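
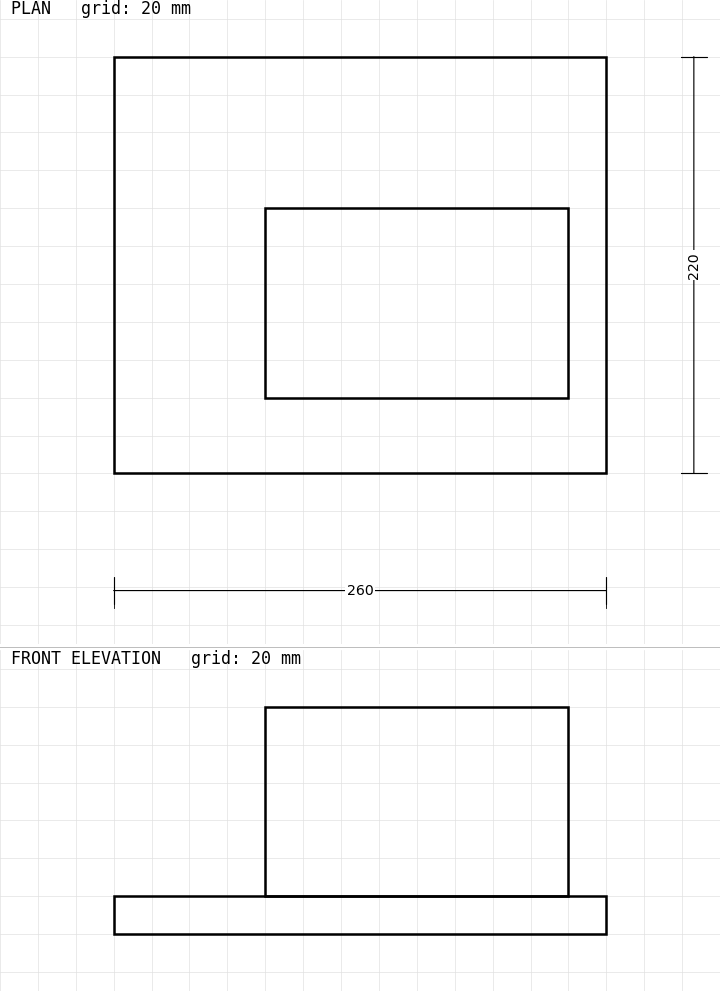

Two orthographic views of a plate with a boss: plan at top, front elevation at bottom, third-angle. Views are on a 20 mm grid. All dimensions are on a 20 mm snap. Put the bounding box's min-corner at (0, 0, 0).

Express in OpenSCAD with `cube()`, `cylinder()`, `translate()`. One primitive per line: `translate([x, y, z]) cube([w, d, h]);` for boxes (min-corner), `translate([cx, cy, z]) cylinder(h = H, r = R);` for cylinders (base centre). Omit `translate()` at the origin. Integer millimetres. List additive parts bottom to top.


cube([260, 220, 20]);
translate([80, 40, 20]) cube([160, 100, 100]);


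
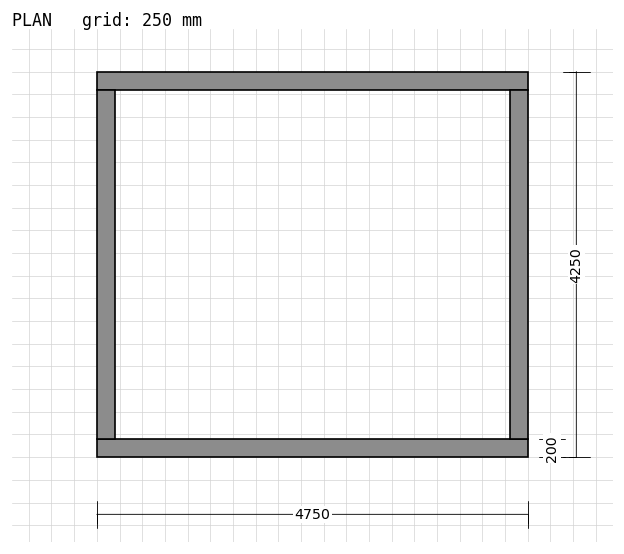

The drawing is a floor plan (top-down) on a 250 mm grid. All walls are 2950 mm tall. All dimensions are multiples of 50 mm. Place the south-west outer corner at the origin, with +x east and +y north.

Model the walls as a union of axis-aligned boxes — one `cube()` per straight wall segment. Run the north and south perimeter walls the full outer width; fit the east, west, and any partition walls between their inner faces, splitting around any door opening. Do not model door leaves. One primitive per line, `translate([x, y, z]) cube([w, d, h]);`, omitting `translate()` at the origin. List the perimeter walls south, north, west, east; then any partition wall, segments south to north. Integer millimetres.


cube([4750, 200, 2950]);
translate([0, 4050, 0]) cube([4750, 200, 2950]);
translate([0, 200, 0]) cube([200, 3850, 2950]);
translate([4550, 200, 0]) cube([200, 3850, 2950]);


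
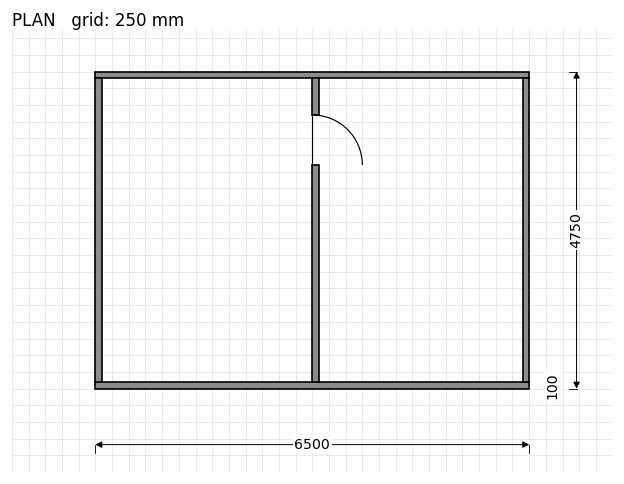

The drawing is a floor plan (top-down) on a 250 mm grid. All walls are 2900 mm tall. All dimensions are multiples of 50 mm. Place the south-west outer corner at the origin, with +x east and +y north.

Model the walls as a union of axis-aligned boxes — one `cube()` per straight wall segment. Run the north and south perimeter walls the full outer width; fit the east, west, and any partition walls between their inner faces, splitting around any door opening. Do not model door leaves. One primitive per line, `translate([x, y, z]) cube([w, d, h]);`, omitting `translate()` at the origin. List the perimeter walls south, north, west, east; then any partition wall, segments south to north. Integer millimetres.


cube([6500, 100, 2900]);
translate([0, 4650, 0]) cube([6500, 100, 2900]);
translate([0, 100, 0]) cube([100, 4550, 2900]);
translate([6400, 100, 0]) cube([100, 4550, 2900]);
translate([3250, 100, 0]) cube([100, 3250, 2900]);
translate([3250, 4100, 0]) cube([100, 550, 2900]);


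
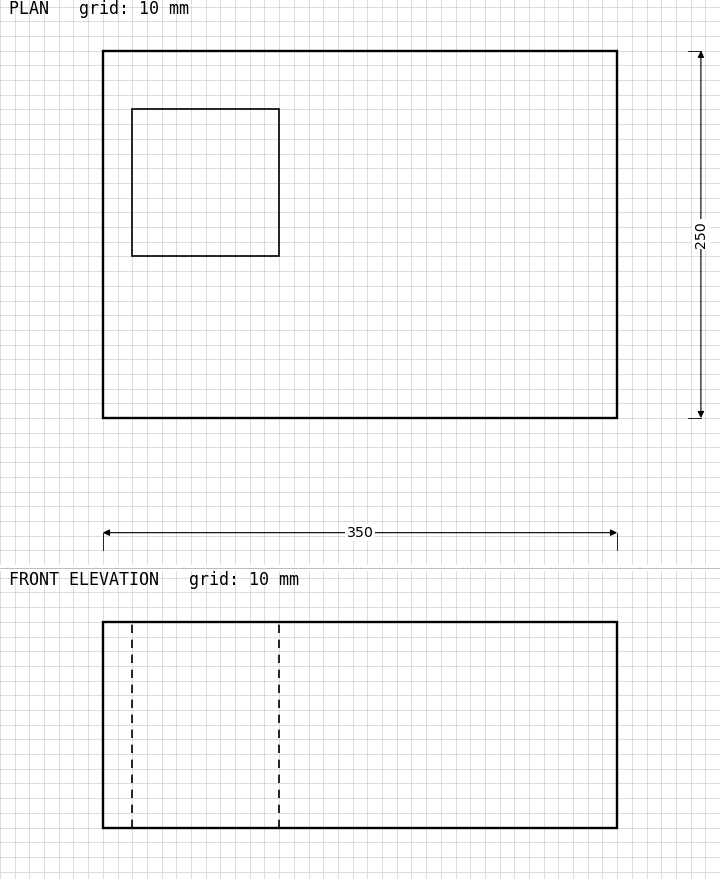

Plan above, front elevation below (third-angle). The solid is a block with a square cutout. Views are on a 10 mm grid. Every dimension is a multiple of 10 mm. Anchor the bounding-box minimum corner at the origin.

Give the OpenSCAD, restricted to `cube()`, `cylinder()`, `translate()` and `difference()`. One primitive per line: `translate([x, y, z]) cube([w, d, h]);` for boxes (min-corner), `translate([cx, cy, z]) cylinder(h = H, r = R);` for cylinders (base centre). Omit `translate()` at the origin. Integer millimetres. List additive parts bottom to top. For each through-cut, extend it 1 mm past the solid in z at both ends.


difference() {
  cube([350, 250, 140]);
  translate([20, 110, -1]) cube([100, 100, 142]);
}


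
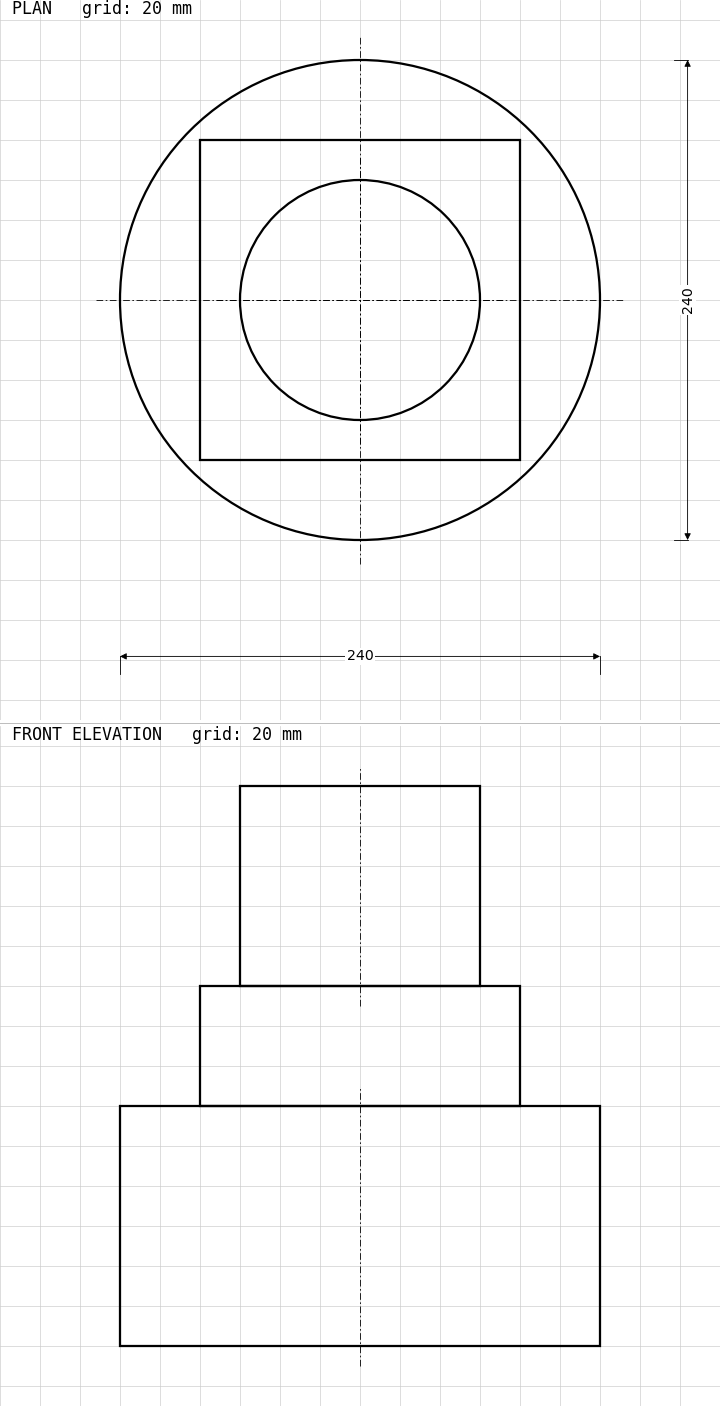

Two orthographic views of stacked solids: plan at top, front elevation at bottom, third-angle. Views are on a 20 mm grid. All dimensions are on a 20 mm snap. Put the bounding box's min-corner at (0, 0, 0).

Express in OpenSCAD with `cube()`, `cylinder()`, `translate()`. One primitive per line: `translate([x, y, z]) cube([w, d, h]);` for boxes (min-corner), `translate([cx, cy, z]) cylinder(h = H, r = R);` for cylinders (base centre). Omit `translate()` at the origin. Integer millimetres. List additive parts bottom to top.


translate([120, 120, 0]) cylinder(h = 120, r = 120);
translate([40, 40, 120]) cube([160, 160, 60]);
translate([120, 120, 180]) cylinder(h = 100, r = 60);


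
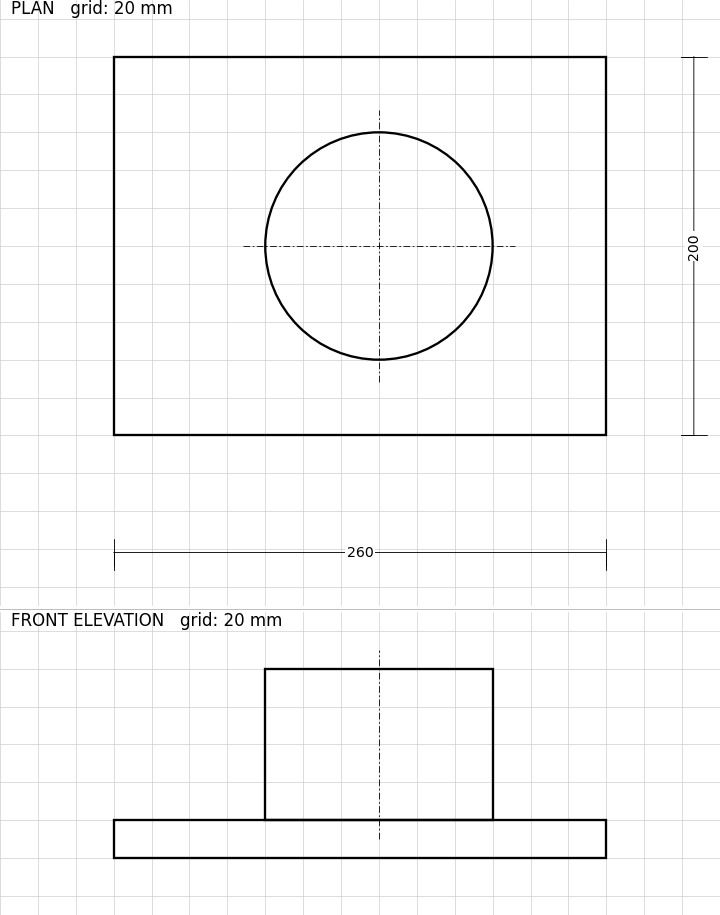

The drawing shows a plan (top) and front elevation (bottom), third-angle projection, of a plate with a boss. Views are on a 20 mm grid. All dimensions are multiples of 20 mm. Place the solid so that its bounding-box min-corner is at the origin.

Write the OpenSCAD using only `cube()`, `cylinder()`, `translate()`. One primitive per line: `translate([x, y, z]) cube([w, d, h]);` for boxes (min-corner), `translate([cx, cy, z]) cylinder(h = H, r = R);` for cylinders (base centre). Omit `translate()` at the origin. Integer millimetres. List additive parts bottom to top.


cube([260, 200, 20]);
translate([140, 100, 20]) cylinder(h = 80, r = 60);


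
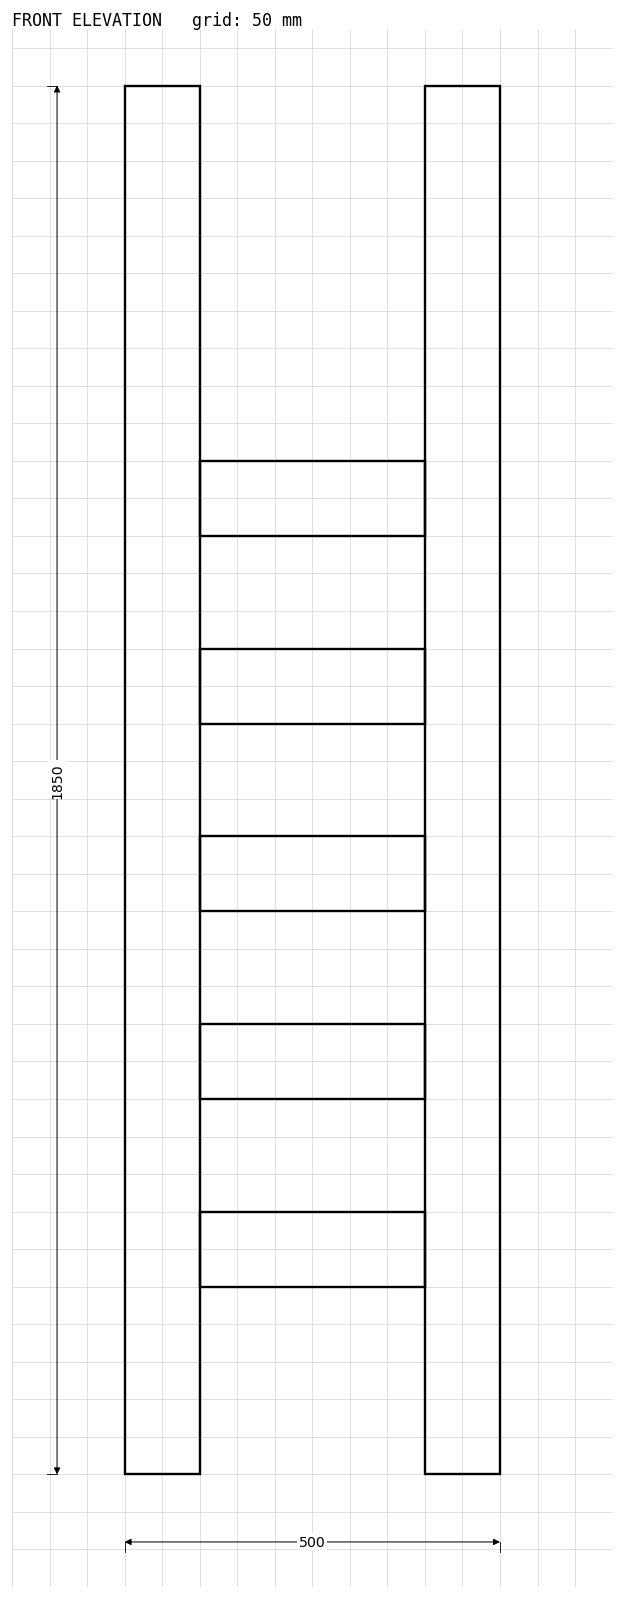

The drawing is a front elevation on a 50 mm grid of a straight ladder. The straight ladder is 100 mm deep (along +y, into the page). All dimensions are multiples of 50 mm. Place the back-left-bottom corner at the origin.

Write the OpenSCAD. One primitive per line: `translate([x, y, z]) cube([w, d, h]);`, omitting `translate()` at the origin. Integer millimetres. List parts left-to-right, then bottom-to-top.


cube([100, 100, 1850]);
translate([100, 0, 250]) cube([300, 100, 100]);
translate([100, 0, 500]) cube([300, 100, 100]);
translate([100, 0, 750]) cube([300, 100, 100]);
translate([100, 0, 1000]) cube([300, 100, 100]);
translate([100, 0, 1250]) cube([300, 100, 100]);
translate([400, 0, 0]) cube([100, 100, 1850]);


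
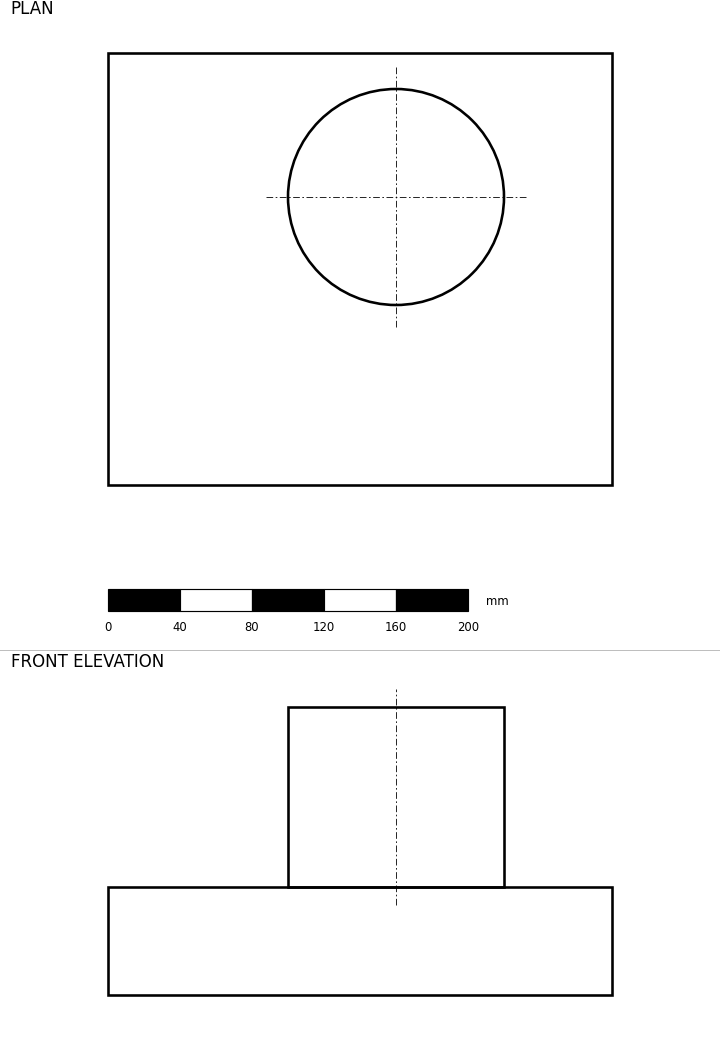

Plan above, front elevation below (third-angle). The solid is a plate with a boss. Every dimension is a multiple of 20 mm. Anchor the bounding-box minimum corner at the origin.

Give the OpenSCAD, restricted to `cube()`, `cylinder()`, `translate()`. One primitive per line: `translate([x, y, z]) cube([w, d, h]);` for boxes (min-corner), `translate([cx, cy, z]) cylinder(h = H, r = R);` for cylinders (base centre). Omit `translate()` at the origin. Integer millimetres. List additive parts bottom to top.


cube([280, 240, 60]);
translate([160, 160, 60]) cylinder(h = 100, r = 60);


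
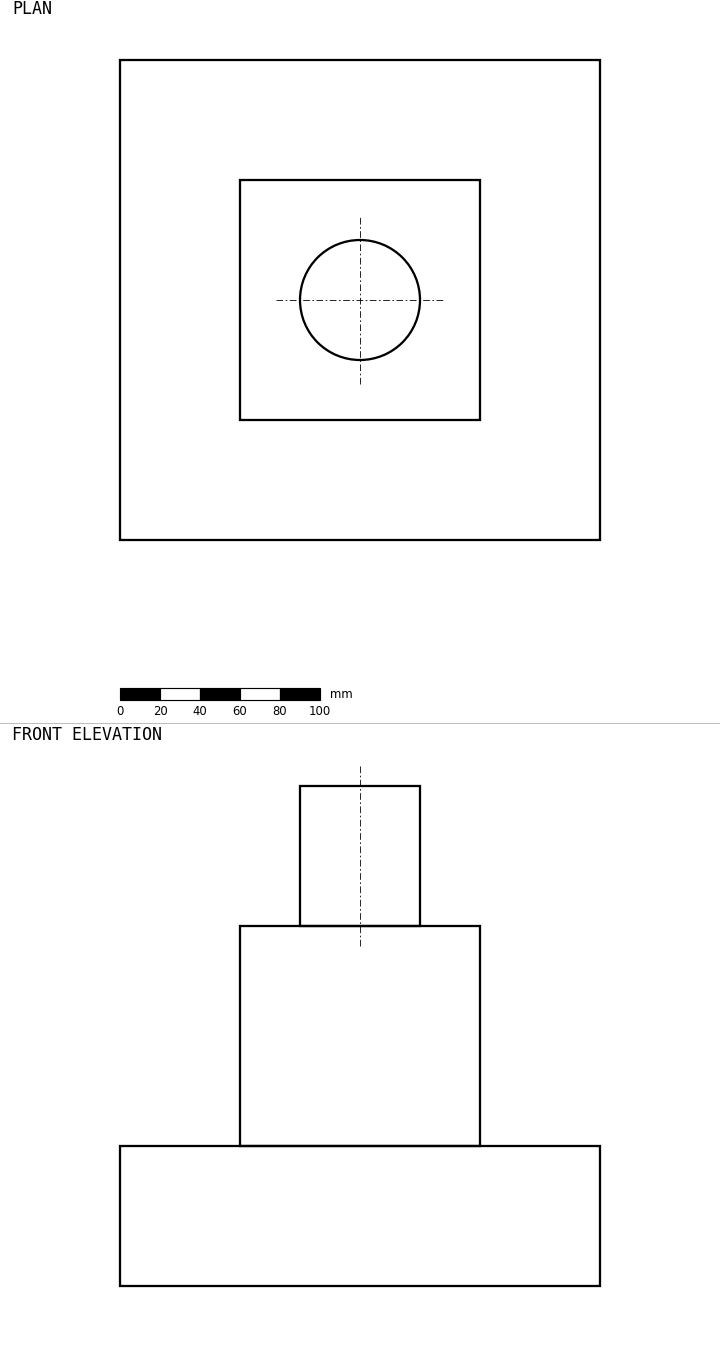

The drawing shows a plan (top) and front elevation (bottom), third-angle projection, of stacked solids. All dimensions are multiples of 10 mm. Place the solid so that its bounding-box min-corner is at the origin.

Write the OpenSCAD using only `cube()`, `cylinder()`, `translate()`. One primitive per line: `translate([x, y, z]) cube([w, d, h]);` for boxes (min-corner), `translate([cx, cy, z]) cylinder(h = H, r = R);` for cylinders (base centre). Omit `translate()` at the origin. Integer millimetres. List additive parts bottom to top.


cube([240, 240, 70]);
translate([60, 60, 70]) cube([120, 120, 110]);
translate([120, 120, 180]) cylinder(h = 70, r = 30);


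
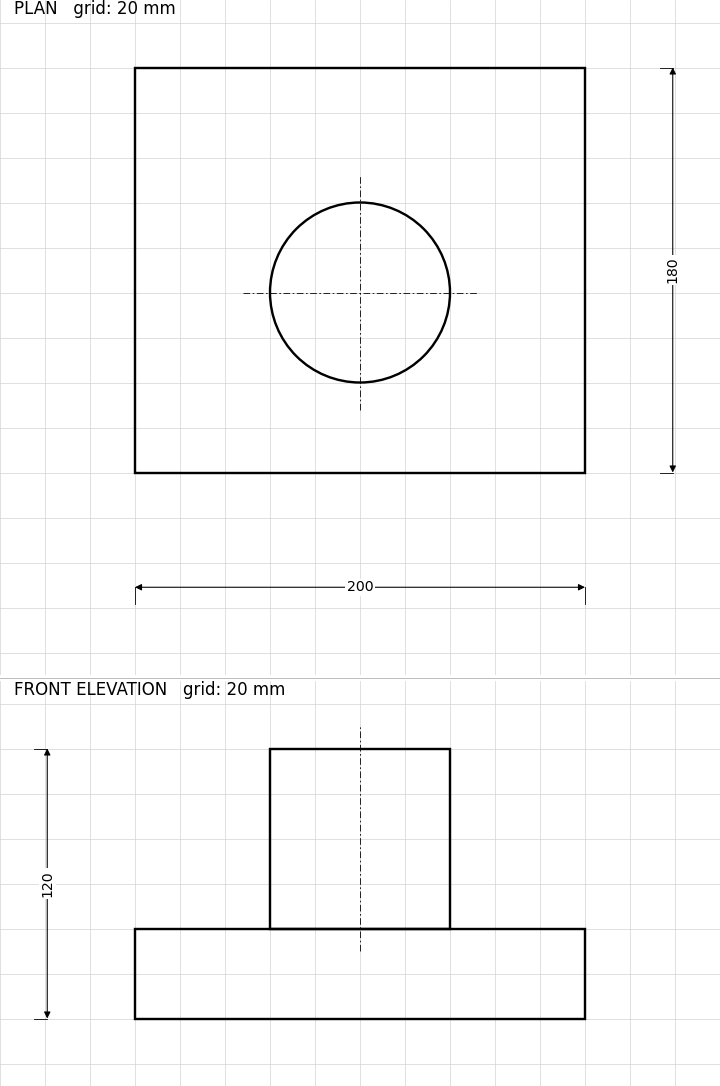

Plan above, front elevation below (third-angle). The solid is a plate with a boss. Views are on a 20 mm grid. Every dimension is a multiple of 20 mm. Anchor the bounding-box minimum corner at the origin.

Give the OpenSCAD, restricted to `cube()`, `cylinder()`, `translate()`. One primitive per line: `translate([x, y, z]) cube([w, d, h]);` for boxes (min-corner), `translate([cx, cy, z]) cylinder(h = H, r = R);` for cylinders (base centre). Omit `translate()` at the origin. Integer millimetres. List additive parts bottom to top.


cube([200, 180, 40]);
translate([100, 80, 40]) cylinder(h = 80, r = 40);


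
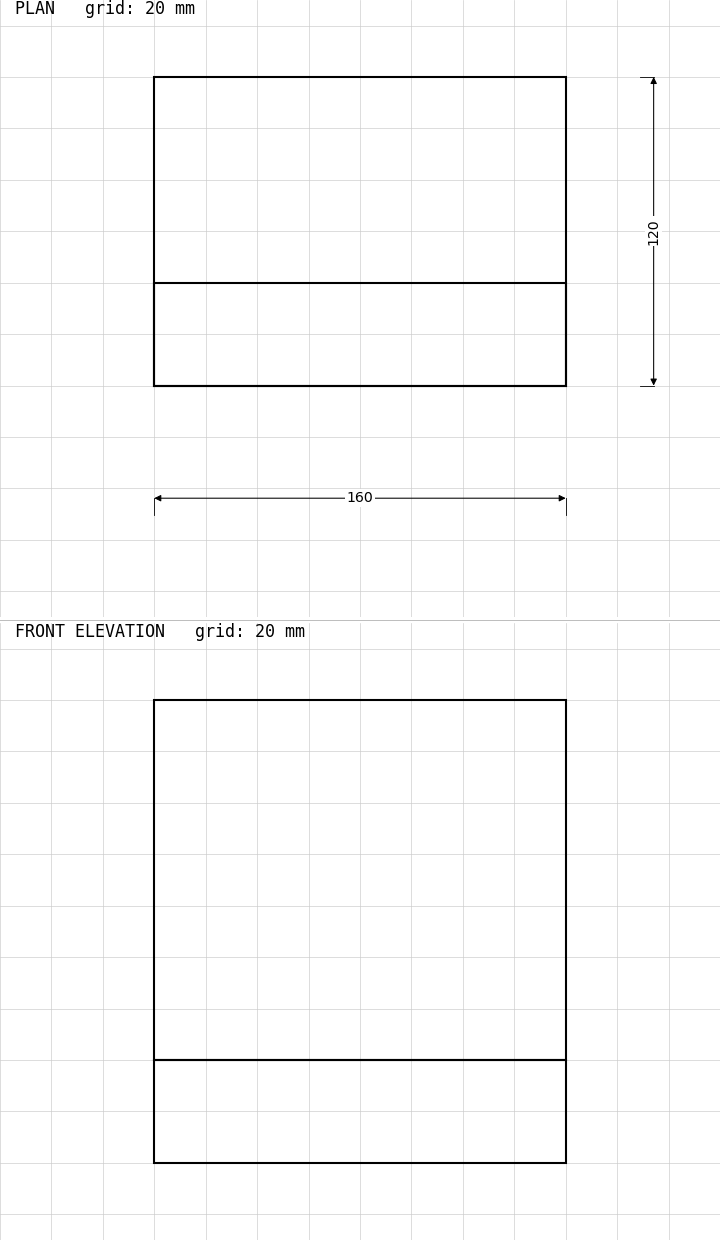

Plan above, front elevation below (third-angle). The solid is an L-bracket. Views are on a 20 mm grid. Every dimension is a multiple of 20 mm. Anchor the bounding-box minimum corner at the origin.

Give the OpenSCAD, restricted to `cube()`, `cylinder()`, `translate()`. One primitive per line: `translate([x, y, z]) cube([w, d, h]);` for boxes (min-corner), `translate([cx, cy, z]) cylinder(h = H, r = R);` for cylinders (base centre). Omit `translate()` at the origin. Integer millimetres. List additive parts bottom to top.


cube([160, 120, 40]);
translate([0, 0, 40]) cube([160, 40, 140]);


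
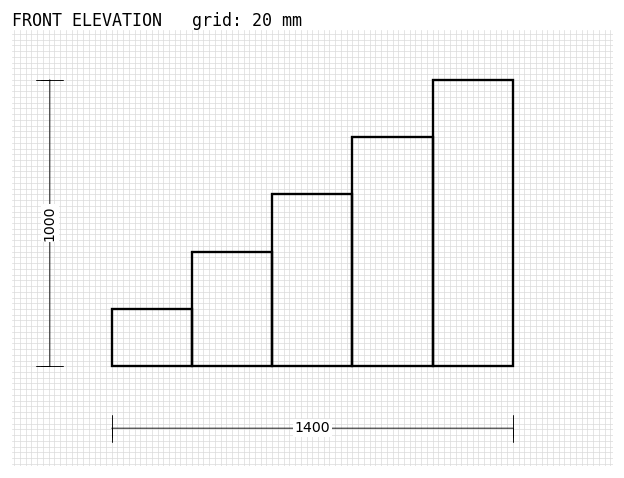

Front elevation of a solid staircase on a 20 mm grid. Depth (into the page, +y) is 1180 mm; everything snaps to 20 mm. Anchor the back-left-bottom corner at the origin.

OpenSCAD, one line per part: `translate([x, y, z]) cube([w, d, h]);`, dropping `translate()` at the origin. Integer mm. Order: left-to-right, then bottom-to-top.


cube([280, 1180, 200]);
translate([280, 0, 0]) cube([280, 1180, 400]);
translate([560, 0, 0]) cube([280, 1180, 600]);
translate([840, 0, 0]) cube([280, 1180, 800]);
translate([1120, 0, 0]) cube([280, 1180, 1000]);


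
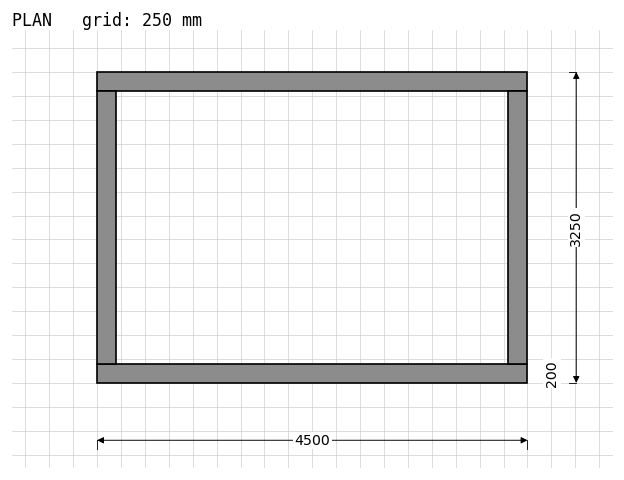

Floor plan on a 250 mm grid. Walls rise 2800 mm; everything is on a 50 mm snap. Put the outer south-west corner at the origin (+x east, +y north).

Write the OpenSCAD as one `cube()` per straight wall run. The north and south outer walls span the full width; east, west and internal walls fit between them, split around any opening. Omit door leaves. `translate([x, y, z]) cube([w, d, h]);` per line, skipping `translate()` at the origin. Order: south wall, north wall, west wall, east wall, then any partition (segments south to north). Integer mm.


cube([4500, 200, 2800]);
translate([0, 3050, 0]) cube([4500, 200, 2800]);
translate([0, 200, 0]) cube([200, 2850, 2800]);
translate([4300, 200, 0]) cube([200, 2850, 2800]);


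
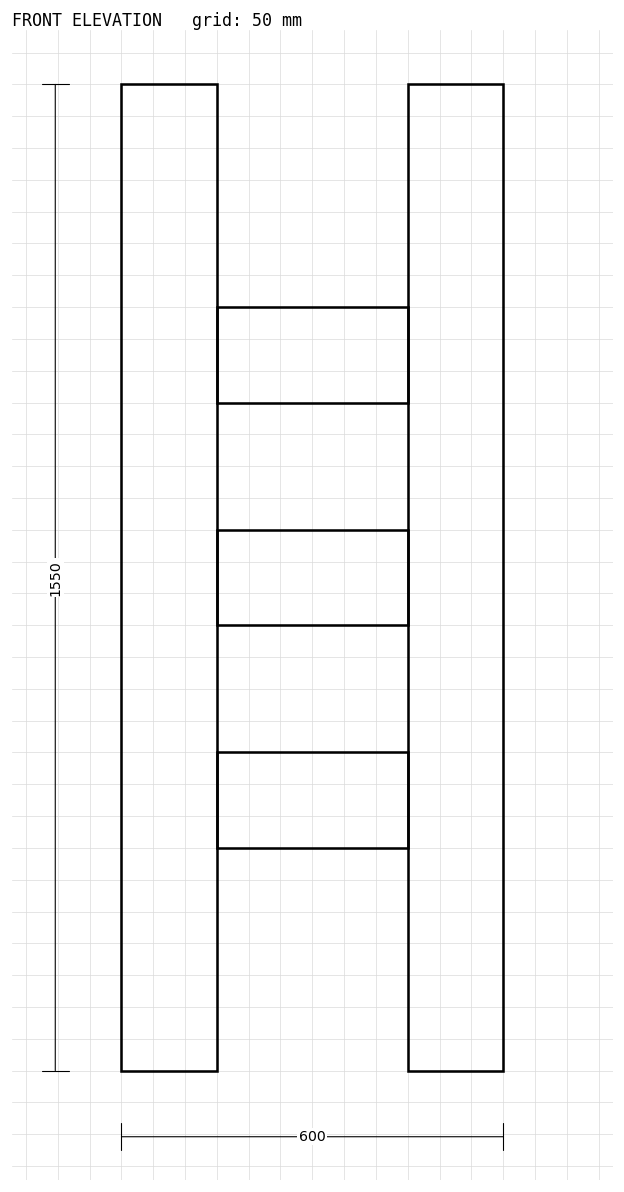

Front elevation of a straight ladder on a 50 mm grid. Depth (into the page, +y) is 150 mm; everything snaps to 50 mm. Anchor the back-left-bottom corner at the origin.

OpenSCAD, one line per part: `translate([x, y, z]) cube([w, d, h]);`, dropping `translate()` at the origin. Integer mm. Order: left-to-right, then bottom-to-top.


cube([150, 150, 1550]);
translate([150, 0, 350]) cube([300, 150, 150]);
translate([150, 0, 700]) cube([300, 150, 150]);
translate([150, 0, 1050]) cube([300, 150, 150]);
translate([450, 0, 0]) cube([150, 150, 1550]);


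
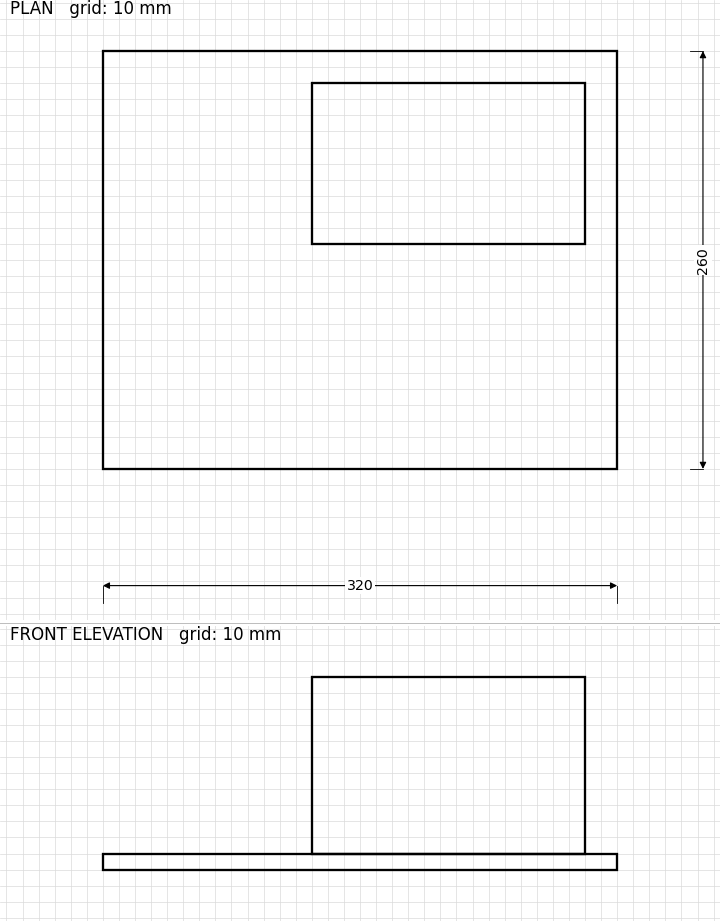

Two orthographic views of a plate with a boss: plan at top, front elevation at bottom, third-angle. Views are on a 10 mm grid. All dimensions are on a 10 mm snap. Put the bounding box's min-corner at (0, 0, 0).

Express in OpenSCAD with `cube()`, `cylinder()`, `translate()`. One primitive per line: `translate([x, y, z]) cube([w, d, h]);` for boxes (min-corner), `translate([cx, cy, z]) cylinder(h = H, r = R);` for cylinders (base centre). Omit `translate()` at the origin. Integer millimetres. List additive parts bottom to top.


cube([320, 260, 10]);
translate([130, 140, 10]) cube([170, 100, 110]);


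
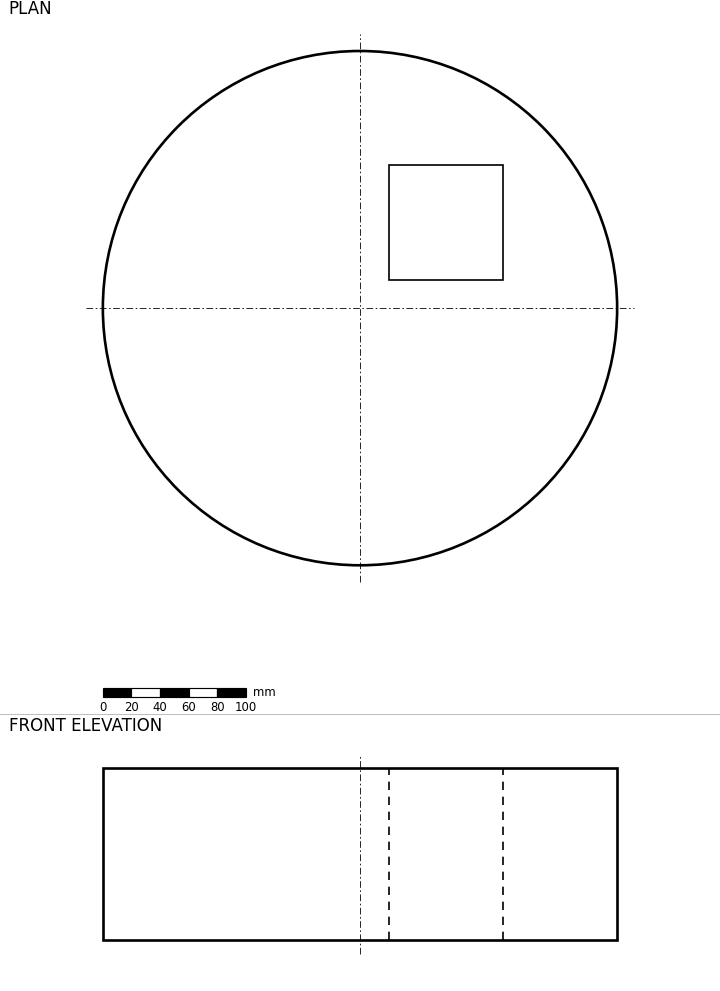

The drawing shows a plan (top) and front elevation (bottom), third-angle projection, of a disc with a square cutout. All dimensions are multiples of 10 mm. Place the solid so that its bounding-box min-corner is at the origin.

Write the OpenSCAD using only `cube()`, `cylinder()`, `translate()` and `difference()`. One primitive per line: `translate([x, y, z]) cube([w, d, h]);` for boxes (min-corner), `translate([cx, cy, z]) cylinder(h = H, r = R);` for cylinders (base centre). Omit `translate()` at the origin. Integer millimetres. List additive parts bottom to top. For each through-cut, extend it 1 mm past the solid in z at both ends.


difference() {
  translate([180, 180, 0]) cylinder(h = 120, r = 180);
  translate([200, 200, -1]) cube([80, 80, 122]);
}


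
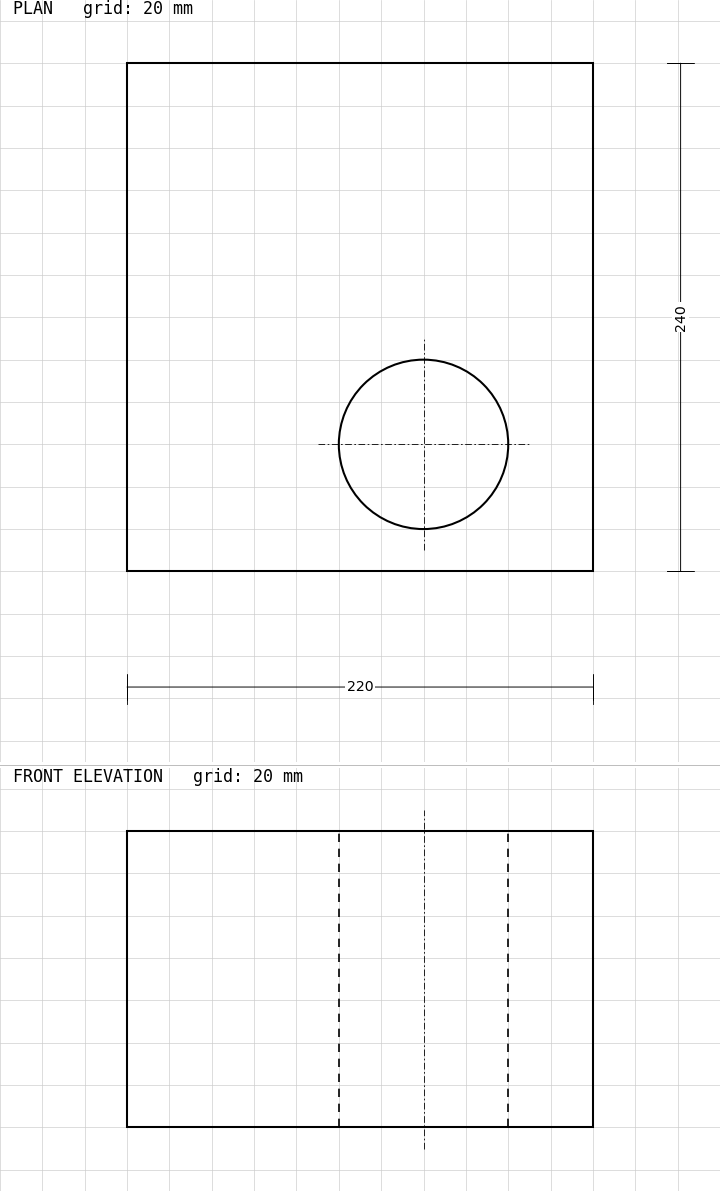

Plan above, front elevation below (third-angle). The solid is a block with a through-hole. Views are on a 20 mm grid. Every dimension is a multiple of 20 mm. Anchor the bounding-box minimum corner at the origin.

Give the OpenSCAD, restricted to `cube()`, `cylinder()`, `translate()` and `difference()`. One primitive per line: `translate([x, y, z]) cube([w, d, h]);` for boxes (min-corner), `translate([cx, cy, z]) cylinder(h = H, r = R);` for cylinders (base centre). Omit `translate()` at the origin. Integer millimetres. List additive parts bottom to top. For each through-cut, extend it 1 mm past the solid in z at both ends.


difference() {
  cube([220, 240, 140]);
  translate([140, 60, -1]) cylinder(h = 142, r = 40);
}


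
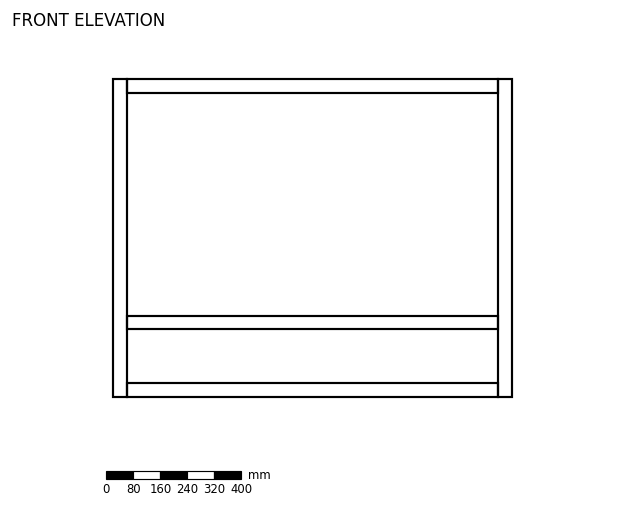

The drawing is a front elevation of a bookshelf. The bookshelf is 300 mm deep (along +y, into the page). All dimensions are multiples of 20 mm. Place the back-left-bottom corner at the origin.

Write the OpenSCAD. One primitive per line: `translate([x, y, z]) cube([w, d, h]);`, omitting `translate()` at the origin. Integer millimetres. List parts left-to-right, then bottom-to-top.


cube([40, 300, 940]);
translate([40, 0, 0]) cube([1100, 300, 40]);
translate([40, 0, 200]) cube([1100, 300, 40]);
translate([40, 0, 900]) cube([1100, 300, 40]);
translate([1140, 0, 0]) cube([40, 300, 940]);


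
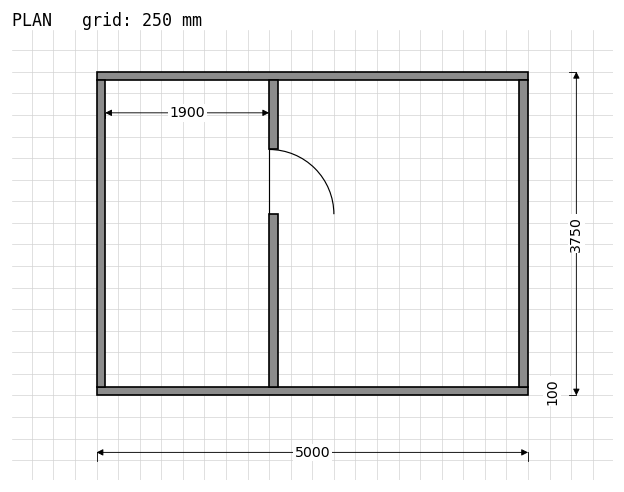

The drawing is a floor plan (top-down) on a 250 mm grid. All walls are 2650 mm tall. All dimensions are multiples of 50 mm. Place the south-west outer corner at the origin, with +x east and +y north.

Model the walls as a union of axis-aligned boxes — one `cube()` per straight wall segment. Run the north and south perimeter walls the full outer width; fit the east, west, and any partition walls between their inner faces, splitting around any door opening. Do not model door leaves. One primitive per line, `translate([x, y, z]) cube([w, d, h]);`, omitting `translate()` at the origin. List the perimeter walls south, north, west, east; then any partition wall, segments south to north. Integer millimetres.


cube([5000, 100, 2650]);
translate([0, 3650, 0]) cube([5000, 100, 2650]);
translate([0, 100, 0]) cube([100, 3550, 2650]);
translate([4900, 100, 0]) cube([100, 3550, 2650]);
translate([2000, 100, 0]) cube([100, 2000, 2650]);
translate([2000, 2850, 0]) cube([100, 800, 2650]);


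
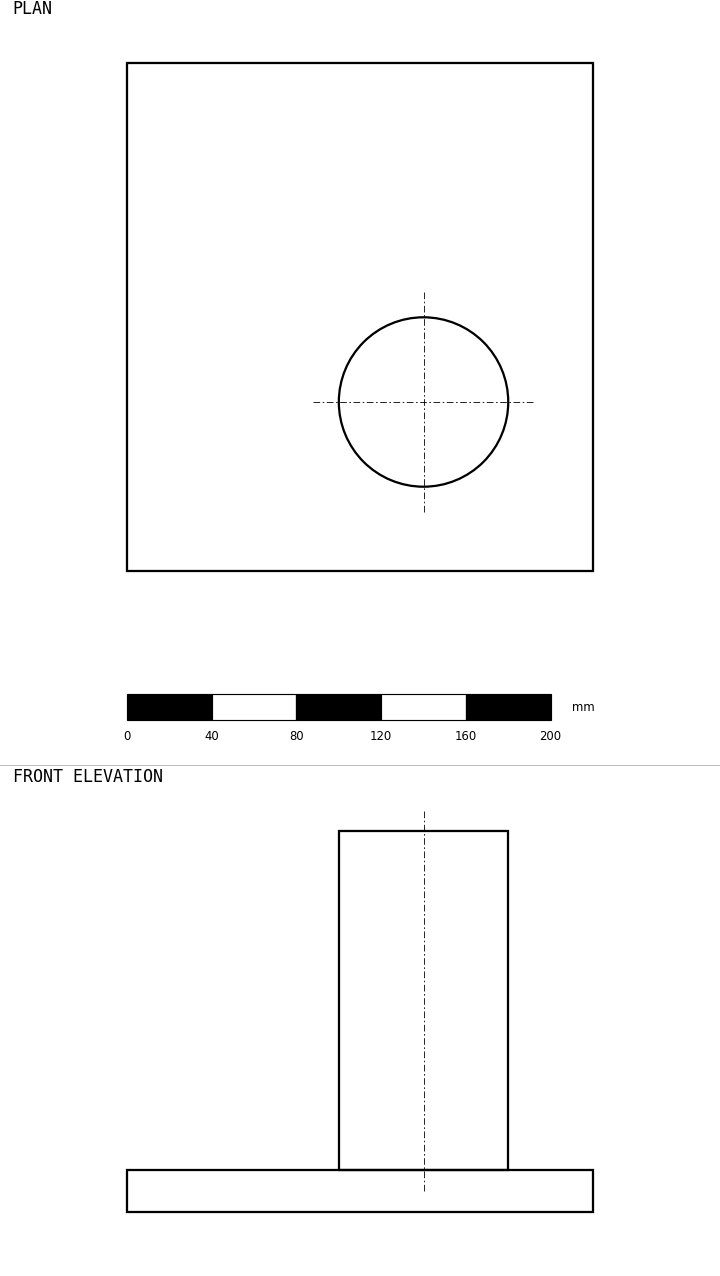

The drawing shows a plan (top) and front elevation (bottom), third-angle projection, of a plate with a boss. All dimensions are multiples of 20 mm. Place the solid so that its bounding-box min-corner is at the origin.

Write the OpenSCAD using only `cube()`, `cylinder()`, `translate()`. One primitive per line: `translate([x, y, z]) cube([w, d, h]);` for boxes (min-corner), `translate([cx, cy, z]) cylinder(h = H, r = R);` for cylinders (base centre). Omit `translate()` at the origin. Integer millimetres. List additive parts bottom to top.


cube([220, 240, 20]);
translate([140, 80, 20]) cylinder(h = 160, r = 40);


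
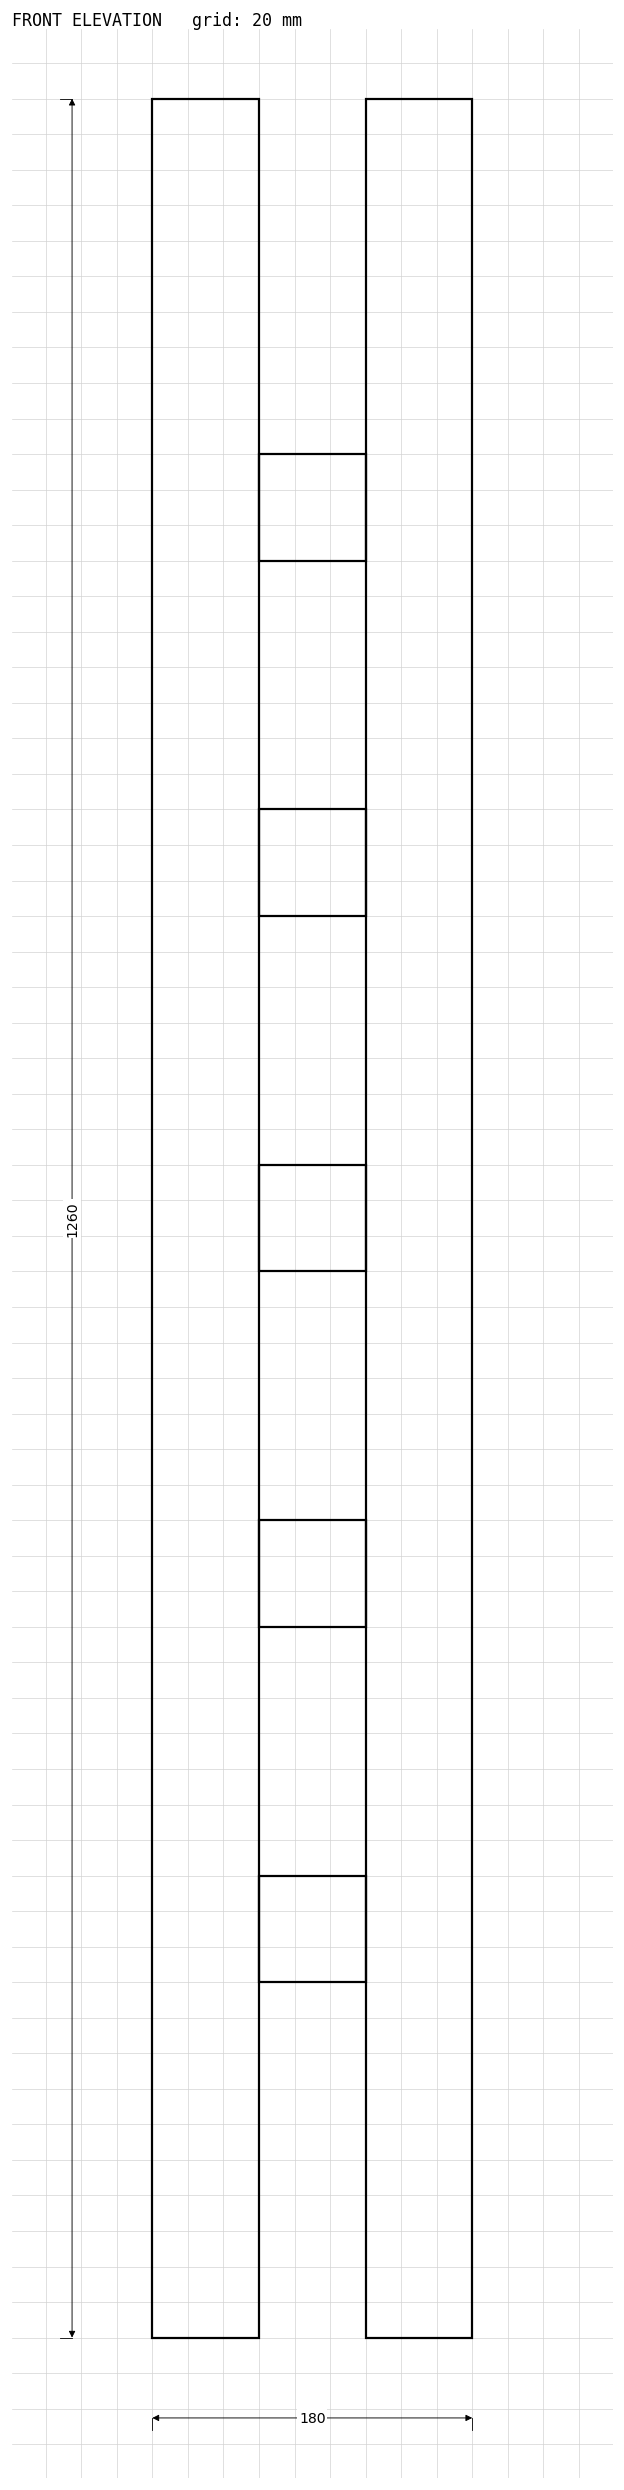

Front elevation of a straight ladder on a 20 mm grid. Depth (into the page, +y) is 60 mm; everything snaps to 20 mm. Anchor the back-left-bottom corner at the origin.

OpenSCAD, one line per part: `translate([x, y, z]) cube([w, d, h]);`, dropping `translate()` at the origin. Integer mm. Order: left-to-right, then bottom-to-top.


cube([60, 60, 1260]);
translate([60, 0, 200]) cube([60, 60, 60]);
translate([60, 0, 400]) cube([60, 60, 60]);
translate([60, 0, 600]) cube([60, 60, 60]);
translate([60, 0, 800]) cube([60, 60, 60]);
translate([60, 0, 1000]) cube([60, 60, 60]);
translate([120, 0, 0]) cube([60, 60, 1260]);


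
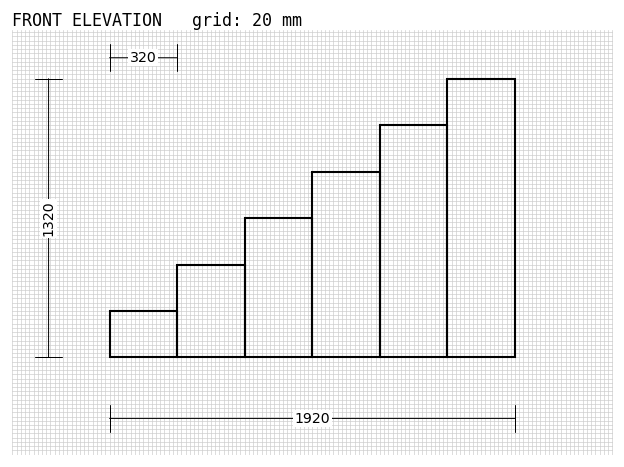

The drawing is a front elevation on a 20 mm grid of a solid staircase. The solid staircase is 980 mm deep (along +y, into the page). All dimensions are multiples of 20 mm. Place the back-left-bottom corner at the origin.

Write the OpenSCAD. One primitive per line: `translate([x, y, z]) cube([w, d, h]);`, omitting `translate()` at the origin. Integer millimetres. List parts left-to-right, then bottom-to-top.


cube([320, 980, 220]);
translate([320, 0, 0]) cube([320, 980, 440]);
translate([640, 0, 0]) cube([320, 980, 660]);
translate([960, 0, 0]) cube([320, 980, 880]);
translate([1280, 0, 0]) cube([320, 980, 1100]);
translate([1600, 0, 0]) cube([320, 980, 1320]);


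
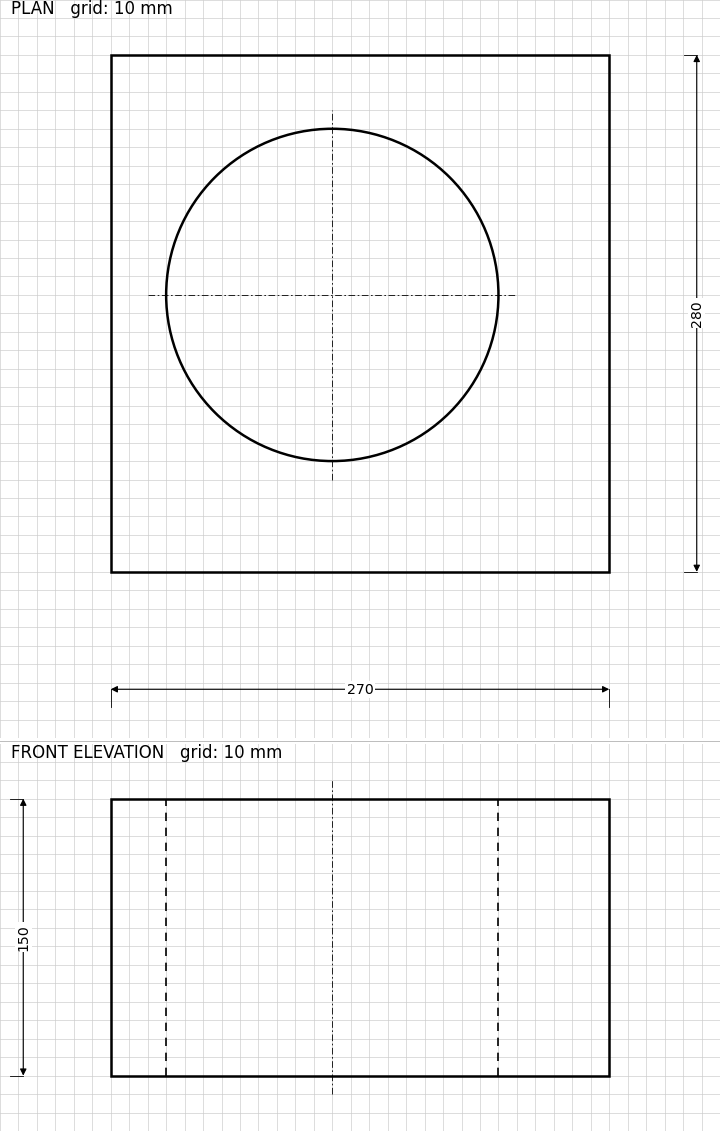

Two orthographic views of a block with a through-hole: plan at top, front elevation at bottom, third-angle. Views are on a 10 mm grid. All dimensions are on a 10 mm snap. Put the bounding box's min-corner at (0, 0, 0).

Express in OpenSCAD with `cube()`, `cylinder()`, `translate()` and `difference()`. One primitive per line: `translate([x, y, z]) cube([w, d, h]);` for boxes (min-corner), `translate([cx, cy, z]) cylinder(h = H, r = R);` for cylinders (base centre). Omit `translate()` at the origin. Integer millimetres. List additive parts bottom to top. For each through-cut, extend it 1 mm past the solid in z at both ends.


difference() {
  cube([270, 280, 150]);
  translate([120, 150, -1]) cylinder(h = 152, r = 90);
}


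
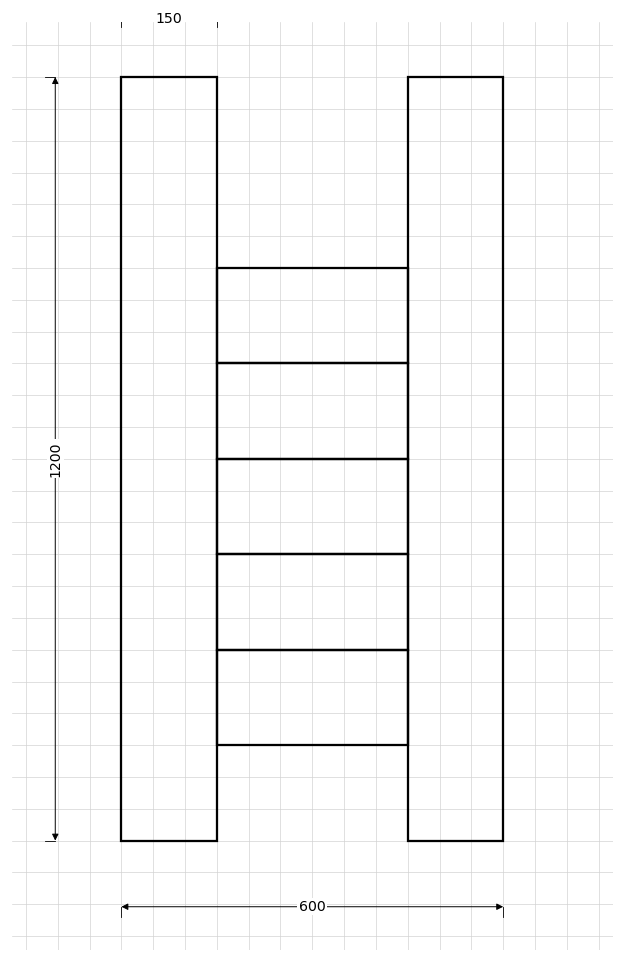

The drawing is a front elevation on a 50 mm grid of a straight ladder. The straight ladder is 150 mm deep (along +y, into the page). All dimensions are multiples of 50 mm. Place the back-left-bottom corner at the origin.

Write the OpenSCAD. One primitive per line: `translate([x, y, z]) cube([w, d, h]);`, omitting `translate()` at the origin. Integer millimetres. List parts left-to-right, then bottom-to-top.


cube([150, 150, 1200]);
translate([150, 0, 150]) cube([300, 150, 150]);
translate([150, 0, 300]) cube([300, 150, 150]);
translate([150, 0, 450]) cube([300, 150, 150]);
translate([150, 0, 600]) cube([300, 150, 150]);
translate([150, 0, 750]) cube([300, 150, 150]);
translate([450, 0, 0]) cube([150, 150, 1200]);


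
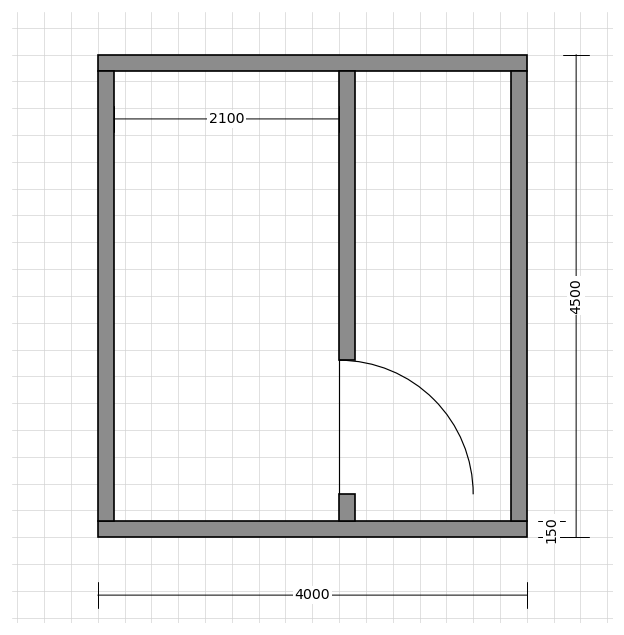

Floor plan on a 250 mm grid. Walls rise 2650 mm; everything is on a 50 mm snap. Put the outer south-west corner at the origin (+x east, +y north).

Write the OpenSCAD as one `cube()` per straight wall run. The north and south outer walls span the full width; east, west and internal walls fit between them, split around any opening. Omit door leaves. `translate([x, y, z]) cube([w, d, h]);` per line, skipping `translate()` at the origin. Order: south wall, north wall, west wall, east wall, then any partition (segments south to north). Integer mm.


cube([4000, 150, 2650]);
translate([0, 4350, 0]) cube([4000, 150, 2650]);
translate([0, 150, 0]) cube([150, 4200, 2650]);
translate([3850, 150, 0]) cube([150, 4200, 2650]);
translate([2250, 150, 0]) cube([150, 250, 2650]);
translate([2250, 1650, 0]) cube([150, 2700, 2650]);


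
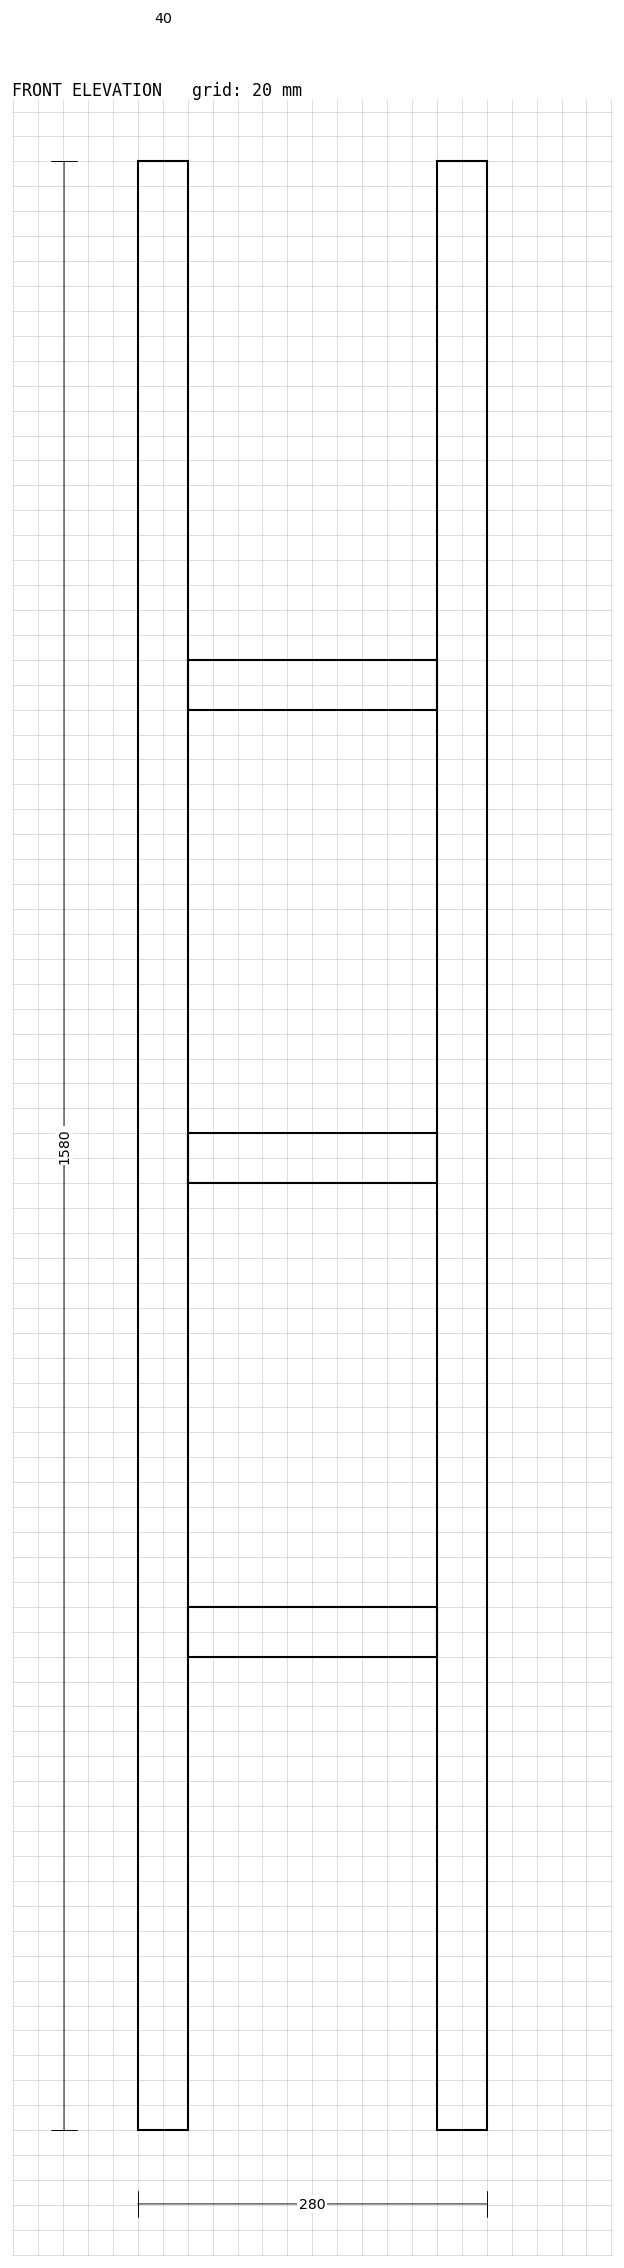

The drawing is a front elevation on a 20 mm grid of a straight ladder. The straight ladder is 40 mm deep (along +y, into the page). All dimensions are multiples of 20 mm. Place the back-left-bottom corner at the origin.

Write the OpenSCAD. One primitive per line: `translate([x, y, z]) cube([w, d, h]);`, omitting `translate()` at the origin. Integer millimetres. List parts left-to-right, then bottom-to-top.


cube([40, 40, 1580]);
translate([40, 0, 380]) cube([200, 40, 40]);
translate([40, 0, 760]) cube([200, 40, 40]);
translate([40, 0, 1140]) cube([200, 40, 40]);
translate([240, 0, 0]) cube([40, 40, 1580]);


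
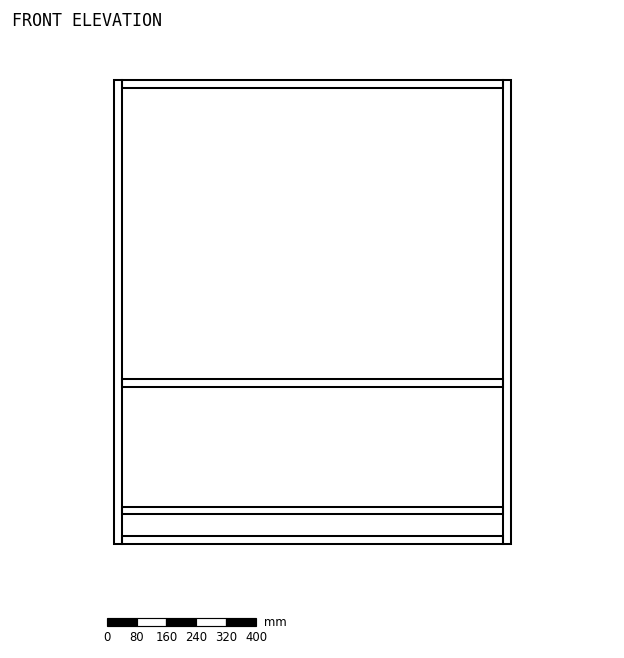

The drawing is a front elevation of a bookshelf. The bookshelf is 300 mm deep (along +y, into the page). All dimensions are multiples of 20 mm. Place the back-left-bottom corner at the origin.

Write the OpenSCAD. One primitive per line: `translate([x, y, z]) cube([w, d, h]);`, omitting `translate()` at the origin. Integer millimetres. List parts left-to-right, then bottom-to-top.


cube([20, 300, 1240]);
translate([20, 0, 0]) cube([1020, 300, 20]);
translate([20, 0, 80]) cube([1020, 300, 20]);
translate([20, 0, 420]) cube([1020, 300, 20]);
translate([20, 0, 1220]) cube([1020, 300, 20]);
translate([1040, 0, 0]) cube([20, 300, 1240]);


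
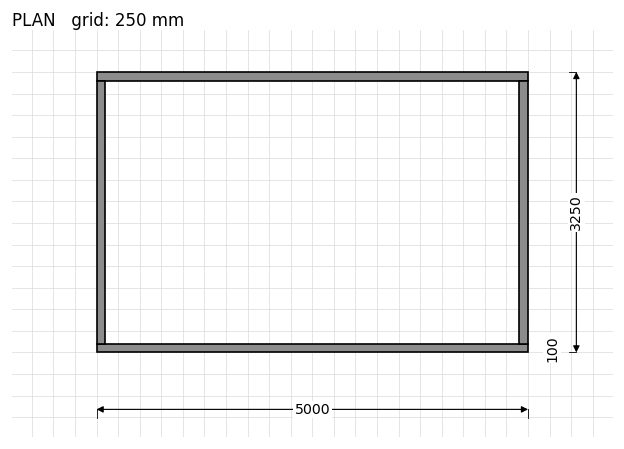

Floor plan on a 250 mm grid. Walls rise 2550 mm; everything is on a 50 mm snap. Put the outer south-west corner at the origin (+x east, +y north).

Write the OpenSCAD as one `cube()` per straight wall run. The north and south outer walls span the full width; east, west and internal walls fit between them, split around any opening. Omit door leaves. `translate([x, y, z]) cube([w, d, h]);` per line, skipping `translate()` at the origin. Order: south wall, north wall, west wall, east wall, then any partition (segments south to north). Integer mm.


cube([5000, 100, 2550]);
translate([0, 3150, 0]) cube([5000, 100, 2550]);
translate([0, 100, 0]) cube([100, 3050, 2550]);
translate([4900, 100, 0]) cube([100, 3050, 2550]);


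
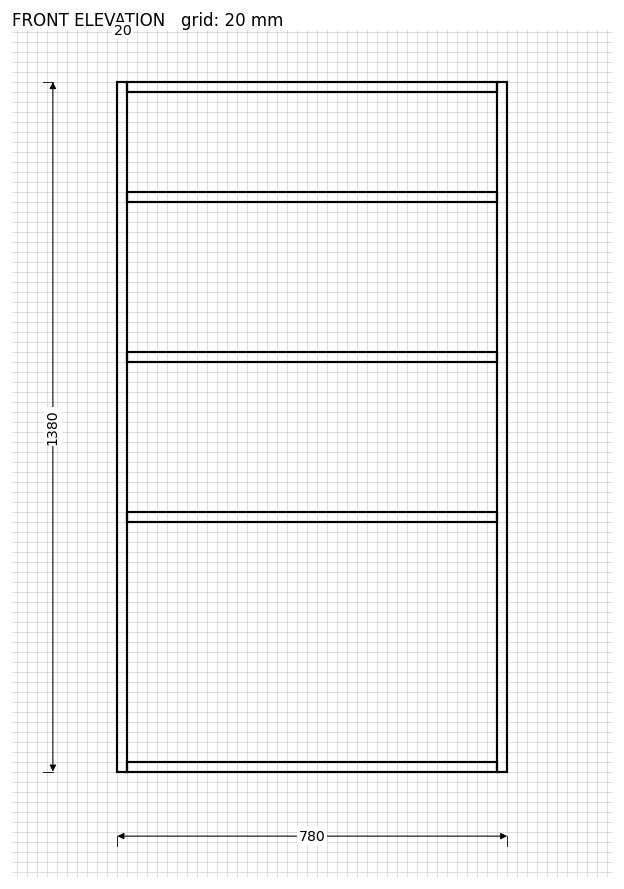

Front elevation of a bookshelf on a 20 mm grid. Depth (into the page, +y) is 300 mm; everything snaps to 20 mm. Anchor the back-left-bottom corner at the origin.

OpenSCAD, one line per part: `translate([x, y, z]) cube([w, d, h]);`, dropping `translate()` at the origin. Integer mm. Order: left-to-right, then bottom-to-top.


cube([20, 300, 1380]);
translate([20, 0, 0]) cube([740, 300, 20]);
translate([20, 0, 500]) cube([740, 300, 20]);
translate([20, 0, 820]) cube([740, 300, 20]);
translate([20, 0, 1140]) cube([740, 300, 20]);
translate([20, 0, 1360]) cube([740, 300, 20]);
translate([760, 0, 0]) cube([20, 300, 1380]);


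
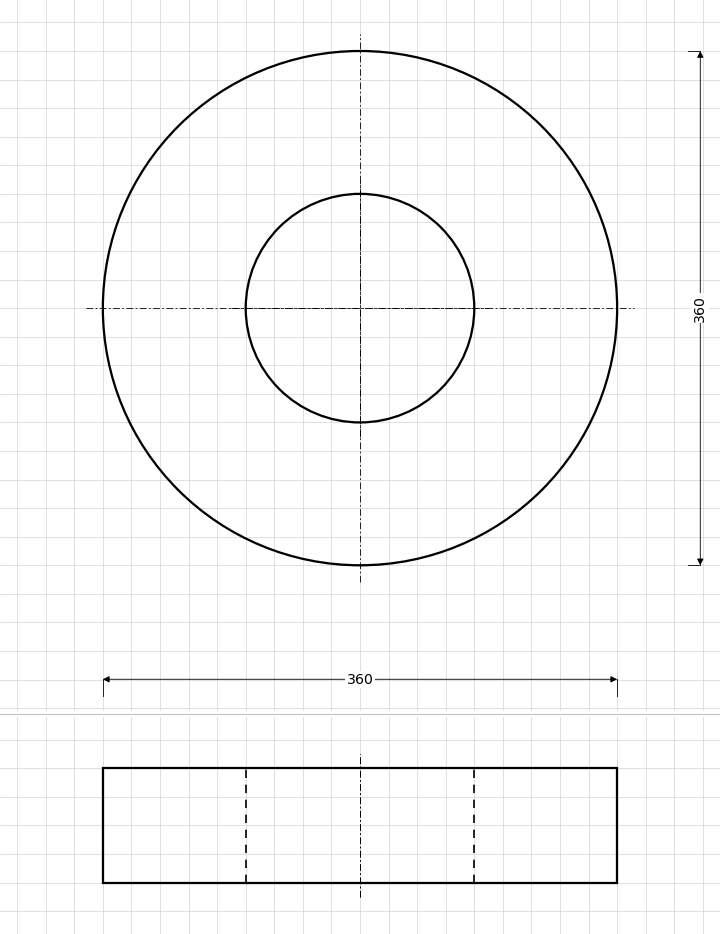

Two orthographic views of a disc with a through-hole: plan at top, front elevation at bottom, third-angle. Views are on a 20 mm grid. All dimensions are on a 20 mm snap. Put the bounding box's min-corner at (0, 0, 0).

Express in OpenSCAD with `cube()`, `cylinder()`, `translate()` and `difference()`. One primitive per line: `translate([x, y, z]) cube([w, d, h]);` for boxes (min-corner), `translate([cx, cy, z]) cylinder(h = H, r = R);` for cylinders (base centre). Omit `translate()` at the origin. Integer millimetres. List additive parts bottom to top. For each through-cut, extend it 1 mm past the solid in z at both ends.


difference() {
  translate([180, 180, 0]) cylinder(h = 80, r = 180);
  translate([180, 180, -1]) cylinder(h = 82, r = 80);
}


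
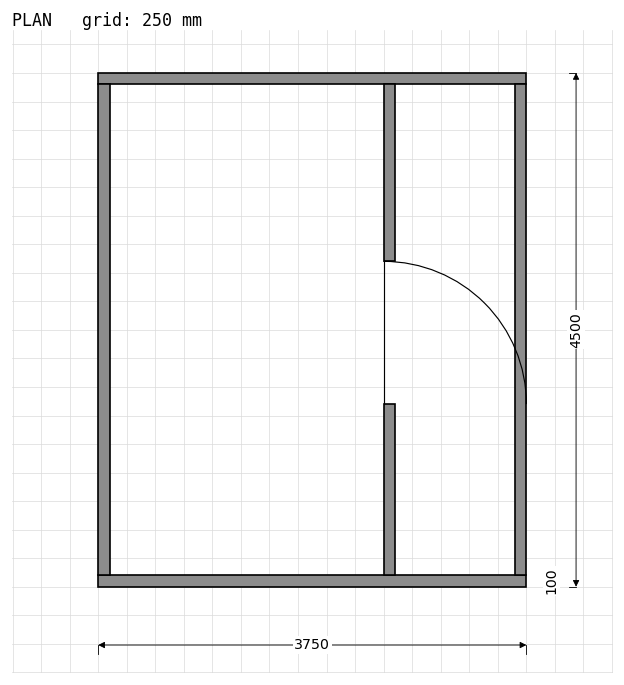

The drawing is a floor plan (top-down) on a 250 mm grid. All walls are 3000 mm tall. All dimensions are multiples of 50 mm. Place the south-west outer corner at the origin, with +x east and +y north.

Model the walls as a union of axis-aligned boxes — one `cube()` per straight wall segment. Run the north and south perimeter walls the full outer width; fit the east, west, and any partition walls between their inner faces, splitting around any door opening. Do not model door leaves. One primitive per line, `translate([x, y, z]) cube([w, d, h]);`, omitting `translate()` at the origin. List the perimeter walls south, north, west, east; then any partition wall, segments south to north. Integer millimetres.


cube([3750, 100, 3000]);
translate([0, 4400, 0]) cube([3750, 100, 3000]);
translate([0, 100, 0]) cube([100, 4300, 3000]);
translate([3650, 100, 0]) cube([100, 4300, 3000]);
translate([2500, 100, 0]) cube([100, 1500, 3000]);
translate([2500, 2850, 0]) cube([100, 1550, 3000]);


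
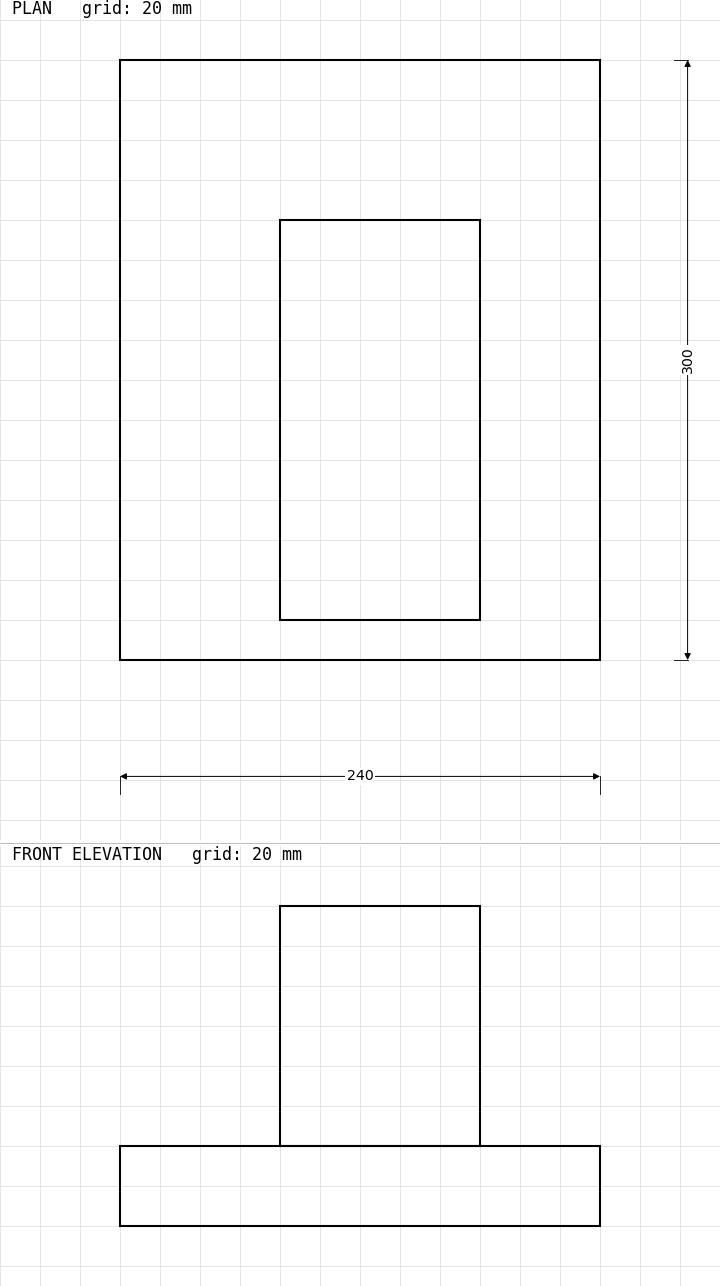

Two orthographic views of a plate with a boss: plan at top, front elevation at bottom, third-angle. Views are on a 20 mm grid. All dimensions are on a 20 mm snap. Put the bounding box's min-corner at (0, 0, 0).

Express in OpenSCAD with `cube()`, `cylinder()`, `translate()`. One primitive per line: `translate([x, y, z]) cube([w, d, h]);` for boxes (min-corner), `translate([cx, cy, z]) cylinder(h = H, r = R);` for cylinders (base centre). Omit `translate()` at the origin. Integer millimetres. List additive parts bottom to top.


cube([240, 300, 40]);
translate([80, 20, 40]) cube([100, 200, 120]);


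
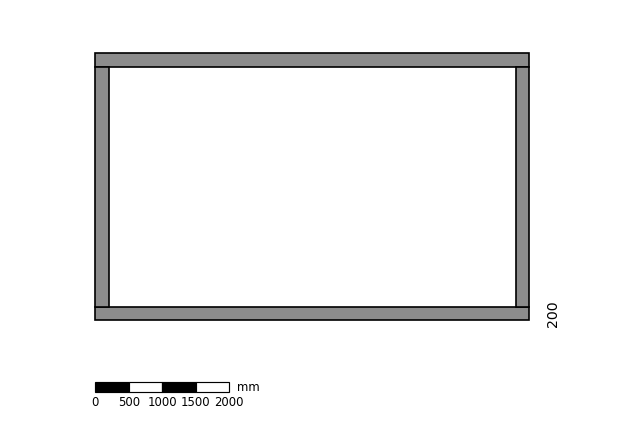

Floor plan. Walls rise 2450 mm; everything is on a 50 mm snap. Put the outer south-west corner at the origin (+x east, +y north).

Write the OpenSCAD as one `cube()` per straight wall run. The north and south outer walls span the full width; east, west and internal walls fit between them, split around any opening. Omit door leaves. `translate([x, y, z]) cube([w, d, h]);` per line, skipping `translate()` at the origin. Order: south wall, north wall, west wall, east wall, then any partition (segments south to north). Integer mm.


cube([6500, 200, 2450]);
translate([0, 3800, 0]) cube([6500, 200, 2450]);
translate([0, 200, 0]) cube([200, 3600, 2450]);
translate([6300, 200, 0]) cube([200, 3600, 2450]);


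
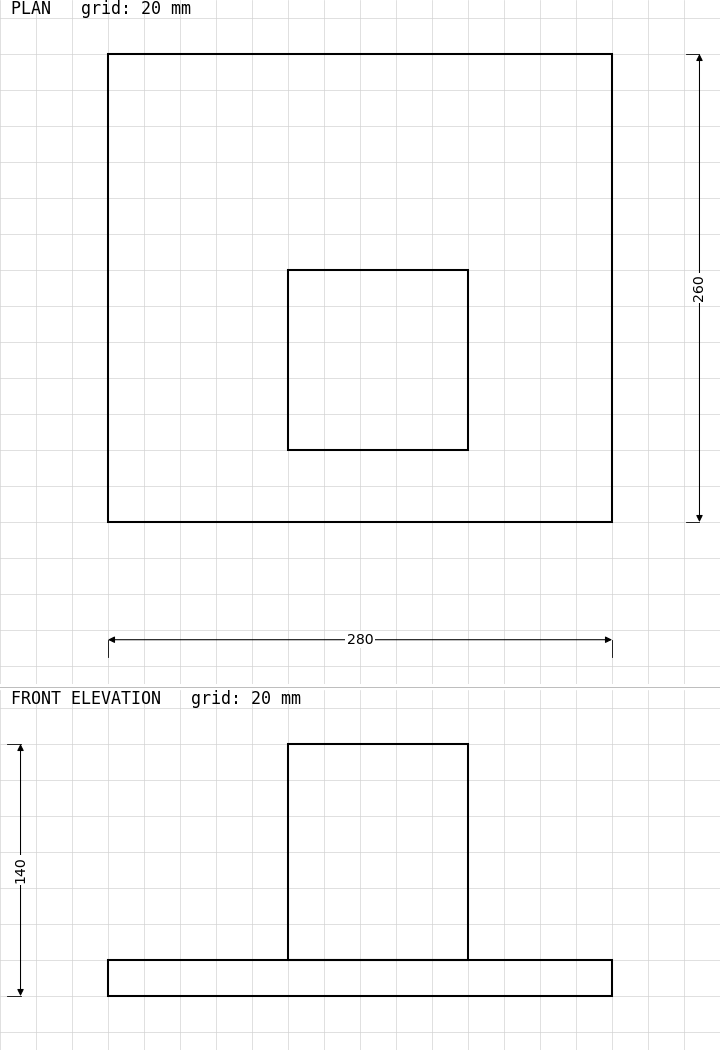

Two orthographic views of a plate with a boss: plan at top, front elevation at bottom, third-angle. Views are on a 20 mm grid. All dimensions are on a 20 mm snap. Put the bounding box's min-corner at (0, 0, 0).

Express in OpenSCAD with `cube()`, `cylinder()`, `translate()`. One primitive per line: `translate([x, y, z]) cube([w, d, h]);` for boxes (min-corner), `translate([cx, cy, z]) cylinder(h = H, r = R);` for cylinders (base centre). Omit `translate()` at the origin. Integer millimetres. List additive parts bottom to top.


cube([280, 260, 20]);
translate([100, 40, 20]) cube([100, 100, 120]);
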